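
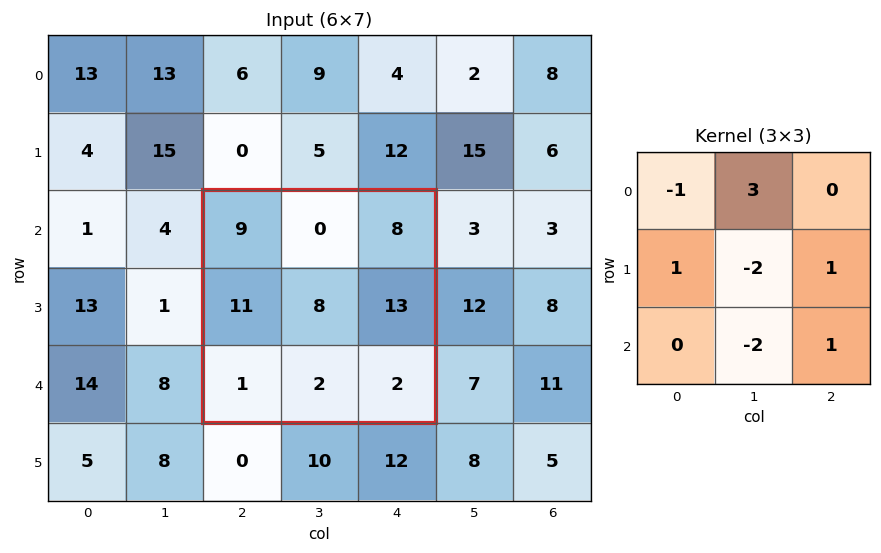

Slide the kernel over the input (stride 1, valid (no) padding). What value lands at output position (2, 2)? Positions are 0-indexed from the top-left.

-3

The receptive field on the input at this output position is [9 0 8 / 11 8 13 / 1 2 2]. Elementwise product with the kernel and sum: 9·-1 + 0·3 + 11·1 + 8·-2 + 13·1 + 2·-2 + 2·1.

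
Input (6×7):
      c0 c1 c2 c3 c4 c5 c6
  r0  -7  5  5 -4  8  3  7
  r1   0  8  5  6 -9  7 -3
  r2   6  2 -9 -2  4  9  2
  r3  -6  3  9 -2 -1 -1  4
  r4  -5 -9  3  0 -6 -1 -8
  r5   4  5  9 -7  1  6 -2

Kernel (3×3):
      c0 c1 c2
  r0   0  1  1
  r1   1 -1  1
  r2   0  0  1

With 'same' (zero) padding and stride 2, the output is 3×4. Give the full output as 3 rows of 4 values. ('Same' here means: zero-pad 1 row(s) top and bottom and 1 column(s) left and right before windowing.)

Output[0,0]: The receptive field on the zero-padded input at this output position is [0 0 0 / 0 -7 5 / 0 0 8]. Elementwise product with the kernel and sum: 0·1 + 0·1 + 0·1 + -7·-1 + 5·1 + 8·1.
Output[0,1]: The receptive field on the zero-padded input at this output position is [0 0 0 / 5 5 -4 / 8 5 6]. Elementwise product with the kernel and sum: 0·1 + 0·1 + 5·1 + 5·-1 + -4·1 + 6·1.

20 2 -2 -4
7 18 0 4
-2 -12 9 11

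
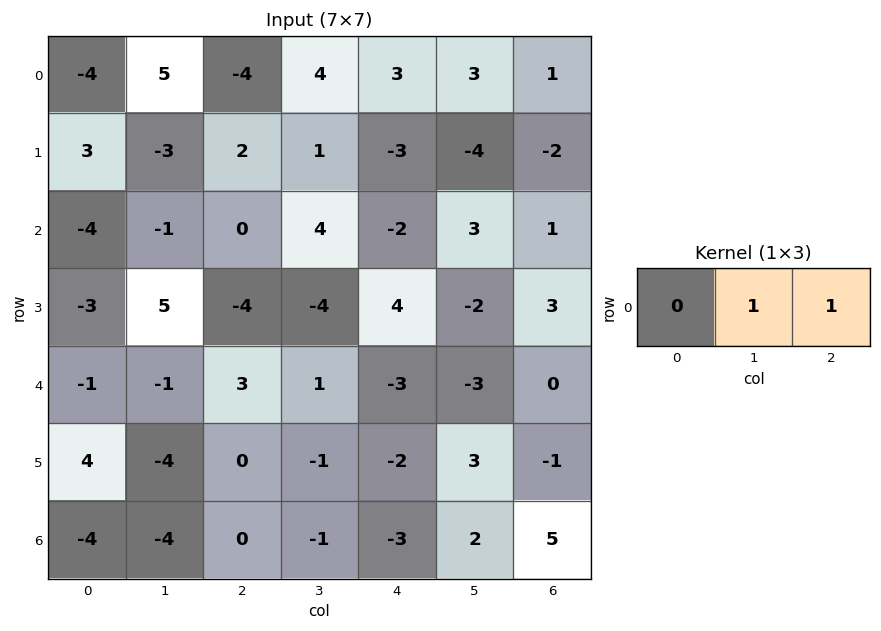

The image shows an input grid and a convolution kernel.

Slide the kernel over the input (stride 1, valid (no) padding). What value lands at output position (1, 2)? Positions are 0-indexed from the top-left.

The receptive field on the input at this output position is [2 1 -3]. Elementwise product with the kernel and sum: 1·1 + -3·1.

-2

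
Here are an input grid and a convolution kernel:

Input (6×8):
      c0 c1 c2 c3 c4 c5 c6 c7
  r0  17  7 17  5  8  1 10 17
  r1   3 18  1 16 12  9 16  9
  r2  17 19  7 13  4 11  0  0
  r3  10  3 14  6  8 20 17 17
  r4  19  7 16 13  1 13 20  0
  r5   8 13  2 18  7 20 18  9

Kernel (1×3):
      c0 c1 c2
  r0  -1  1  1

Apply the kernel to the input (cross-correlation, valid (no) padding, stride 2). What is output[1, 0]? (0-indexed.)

9

The receptive field on the input at this output position is [17 19 7]. Elementwise product with the kernel and sum: 17·-1 + 19·1 + 7·1.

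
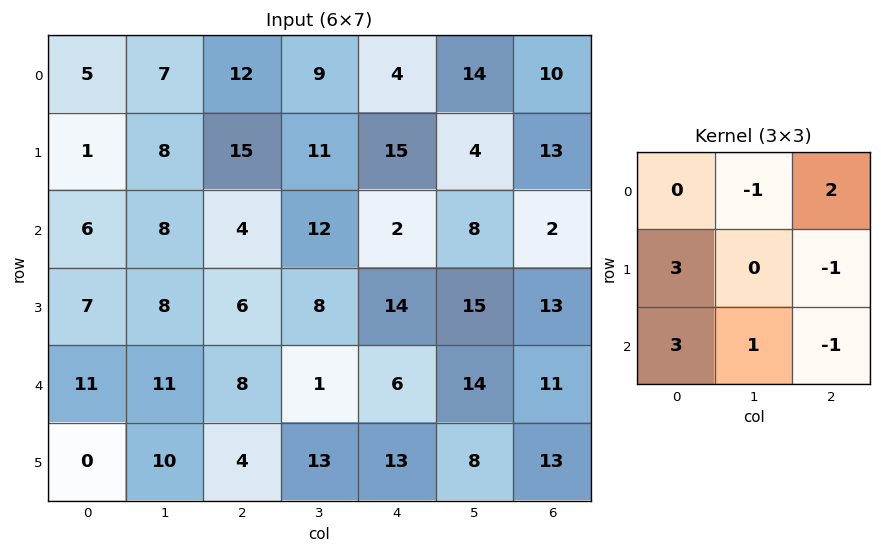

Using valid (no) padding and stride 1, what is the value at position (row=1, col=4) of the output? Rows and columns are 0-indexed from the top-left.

70

The receptive field on the input at this output position is [15 4 13 / 2 8 2 / 14 15 13]. Elementwise product with the kernel and sum: 4·-1 + 13·2 + 2·3 + 2·-1 + 14·3 + 15·1 + 13·-1.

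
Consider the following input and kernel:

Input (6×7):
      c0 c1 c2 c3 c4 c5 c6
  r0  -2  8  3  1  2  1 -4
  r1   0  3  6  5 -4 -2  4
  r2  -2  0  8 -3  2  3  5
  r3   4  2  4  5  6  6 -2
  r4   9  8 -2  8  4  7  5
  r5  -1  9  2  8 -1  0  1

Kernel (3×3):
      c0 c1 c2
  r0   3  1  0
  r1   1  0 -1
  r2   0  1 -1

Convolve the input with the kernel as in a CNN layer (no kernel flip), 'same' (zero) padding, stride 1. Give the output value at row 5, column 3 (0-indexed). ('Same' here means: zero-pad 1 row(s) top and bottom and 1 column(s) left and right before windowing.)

5

The receptive field on the zero-padded input at this output position is [-2 8 4 / 2 8 -1 / 0 0 0]. Elementwise product with the kernel and sum: -2·3 + 8·1 + 2·1 + -1·-1 + 0·1 + 0·-1.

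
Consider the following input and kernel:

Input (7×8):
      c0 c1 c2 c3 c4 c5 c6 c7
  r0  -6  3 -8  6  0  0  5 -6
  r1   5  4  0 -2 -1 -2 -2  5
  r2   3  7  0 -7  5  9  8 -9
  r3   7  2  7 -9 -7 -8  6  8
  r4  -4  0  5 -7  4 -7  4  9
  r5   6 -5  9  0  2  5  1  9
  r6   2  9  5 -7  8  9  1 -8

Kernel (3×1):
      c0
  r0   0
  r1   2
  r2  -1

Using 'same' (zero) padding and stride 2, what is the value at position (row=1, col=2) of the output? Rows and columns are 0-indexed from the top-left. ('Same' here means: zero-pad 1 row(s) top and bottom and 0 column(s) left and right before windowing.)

17

The receptive field on the zero-padded input at this output position is [-1 / 5 / -7]. Elementwise product with the kernel and sum: 5·2 + -7·-1.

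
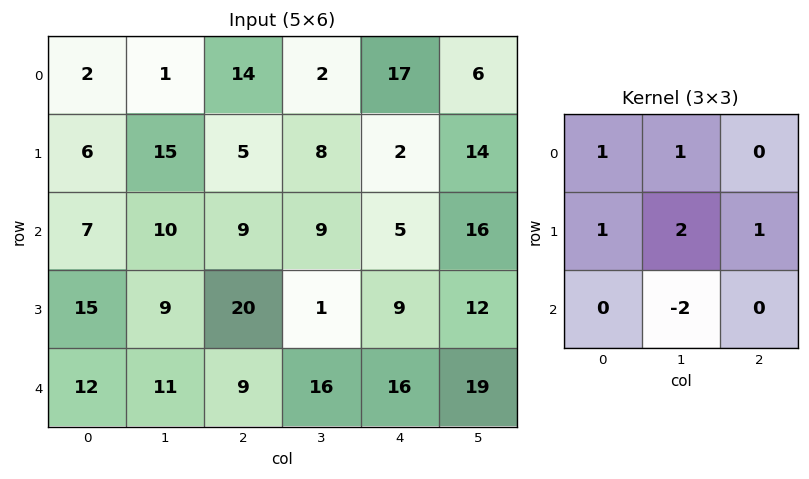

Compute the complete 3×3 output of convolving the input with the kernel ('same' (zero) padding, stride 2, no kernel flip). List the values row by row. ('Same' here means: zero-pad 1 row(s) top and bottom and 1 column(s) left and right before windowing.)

Output[0,0]: The receptive field on the zero-padded input at this output position is [0 0 0 / 0 2 1 / 0 6 15]. Elementwise product with the kernel and sum: 0·1 + 0·1 + 0·1 + 2·2 + 1·1 + 6·-2.

-7 21 38
0 17 27
50 74 77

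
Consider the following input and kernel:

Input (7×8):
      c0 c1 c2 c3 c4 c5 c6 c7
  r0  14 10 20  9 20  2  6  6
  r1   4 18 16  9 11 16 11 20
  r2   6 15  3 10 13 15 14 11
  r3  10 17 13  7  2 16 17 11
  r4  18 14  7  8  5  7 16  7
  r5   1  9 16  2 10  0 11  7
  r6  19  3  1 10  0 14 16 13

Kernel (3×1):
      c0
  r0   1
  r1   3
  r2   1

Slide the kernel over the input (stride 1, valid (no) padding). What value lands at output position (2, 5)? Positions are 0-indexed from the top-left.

70

The receptive field on the input at this output position is [15 / 16 / 7]. Elementwise product with the kernel and sum: 15·1 + 16·3 + 7·1.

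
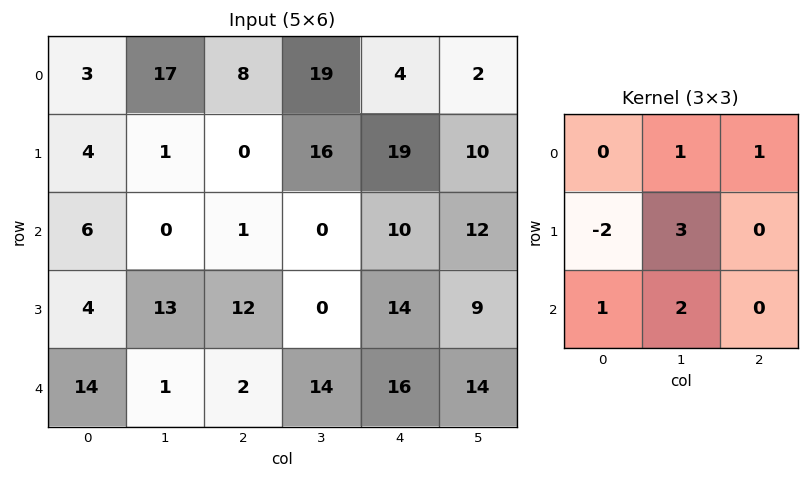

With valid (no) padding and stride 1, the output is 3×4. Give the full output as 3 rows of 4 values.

Output[0,0]: The receptive field on the input at this output position is [3 17 8 / 4 1 0 / 6 0 1]. Elementwise product with the kernel and sum: 17·1 + 8·1 + 4·-2 + 1·3 + 6·1 + 0·2.
Output[0,1]: The receptive field on the input at this output position is [17 8 19 / 1 0 16 / 0 1 0]. Elementwise product with the kernel and sum: 8·1 + 19·1 + 1·-2 + 0·3 + 0·1 + 1·2.

26 27 72 51
19 56 45 87
48 16 16 110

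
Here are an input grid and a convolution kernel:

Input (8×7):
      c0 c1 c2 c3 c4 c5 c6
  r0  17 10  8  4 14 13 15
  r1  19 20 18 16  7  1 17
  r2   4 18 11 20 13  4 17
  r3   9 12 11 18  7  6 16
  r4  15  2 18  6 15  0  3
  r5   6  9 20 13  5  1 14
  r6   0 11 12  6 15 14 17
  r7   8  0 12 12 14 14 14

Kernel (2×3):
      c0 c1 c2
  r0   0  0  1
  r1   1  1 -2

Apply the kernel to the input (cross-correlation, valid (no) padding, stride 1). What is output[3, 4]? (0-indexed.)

The receptive field on the input at this output position is [7 6 16 / 15 0 3]. Elementwise product with the kernel and sum: 16·1 + 15·1 + 0·1 + 3·-2.

25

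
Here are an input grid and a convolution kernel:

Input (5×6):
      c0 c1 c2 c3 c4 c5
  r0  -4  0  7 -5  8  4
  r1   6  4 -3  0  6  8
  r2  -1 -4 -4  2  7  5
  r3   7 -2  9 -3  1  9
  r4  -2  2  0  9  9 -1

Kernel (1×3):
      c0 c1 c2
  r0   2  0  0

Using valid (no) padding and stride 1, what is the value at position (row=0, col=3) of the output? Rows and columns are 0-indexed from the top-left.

The receptive field on the input at this output position is [-5 8 4]. Elementwise product with the kernel and sum: -5·2.

-10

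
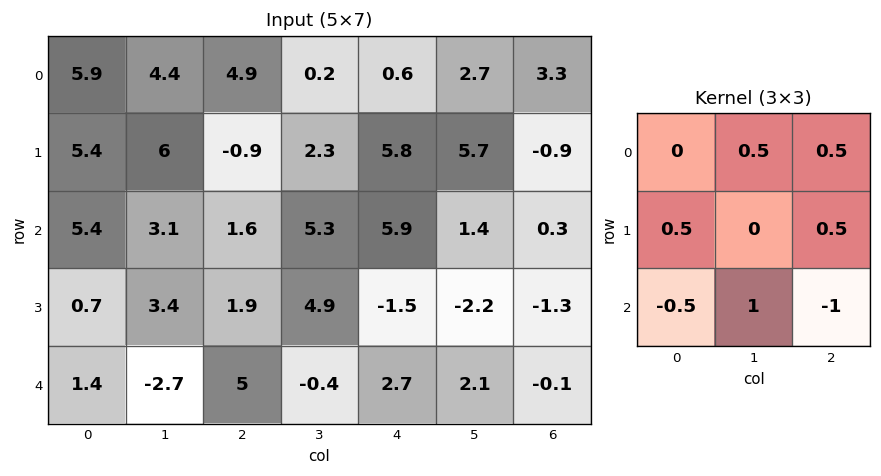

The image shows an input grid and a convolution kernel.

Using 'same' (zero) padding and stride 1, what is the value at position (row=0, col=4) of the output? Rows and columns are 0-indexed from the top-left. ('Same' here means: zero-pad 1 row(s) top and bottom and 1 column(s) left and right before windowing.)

The receptive field on the zero-padded input at this output position is [0 0 0 / 0.2 0.6 2.7 / 2.3 5.8 5.7]. Elementwise product with the kernel and sum: 0·0.5 + 0·0.5 + 0.2·0.5 + 2.7·0.5 + 2.3·-0.5 + 5.8·1 + 5.7·-1.

0.4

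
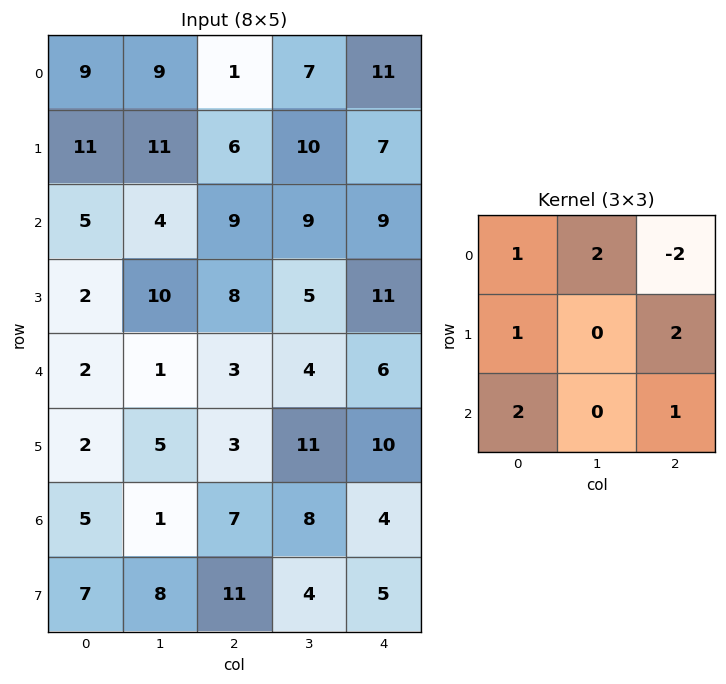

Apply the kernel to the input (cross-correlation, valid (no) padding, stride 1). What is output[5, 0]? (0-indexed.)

50

The receptive field on the input at this output position is [2 5 3 / 5 1 7 / 7 8 11]. Elementwise product with the kernel and sum: 2·1 + 5·2 + 3·-2 + 5·1 + 7·2 + 7·2 + 11·1.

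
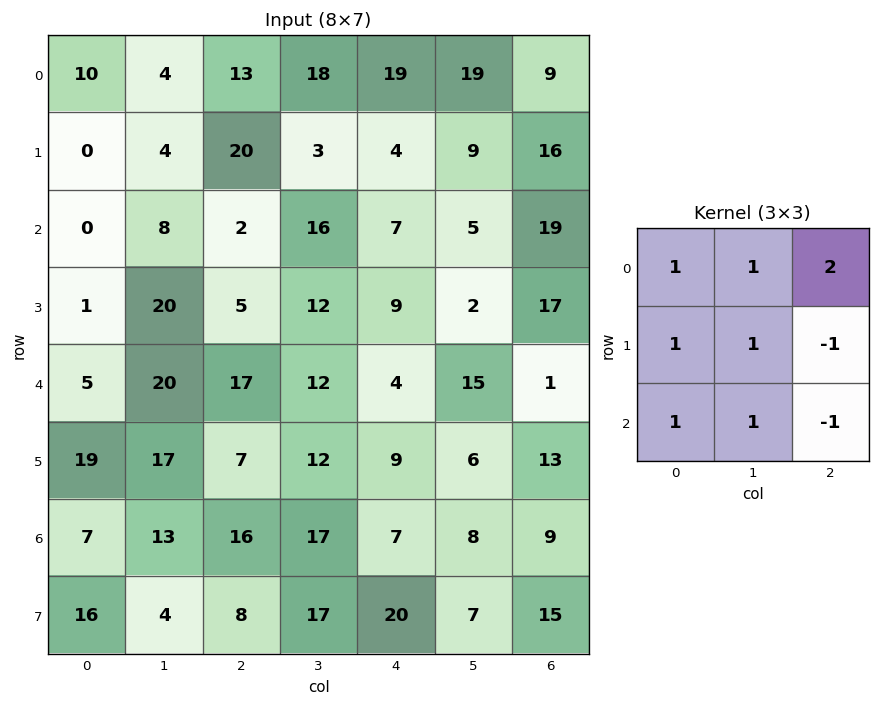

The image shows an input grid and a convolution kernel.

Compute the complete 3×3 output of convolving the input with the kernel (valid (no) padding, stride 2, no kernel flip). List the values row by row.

Output[0,0]: The receptive field on the input at this output position is [10 4 13 / 0 4 20 / 0 8 2]. Elementwise product with the kernel and sum: 10·1 + 4·1 + 13·2 + 0·1 + 4·1 + 20·-1 + 0·1 + 8·1 + 2·-1.

30 99 46
36 65 62
92 73 29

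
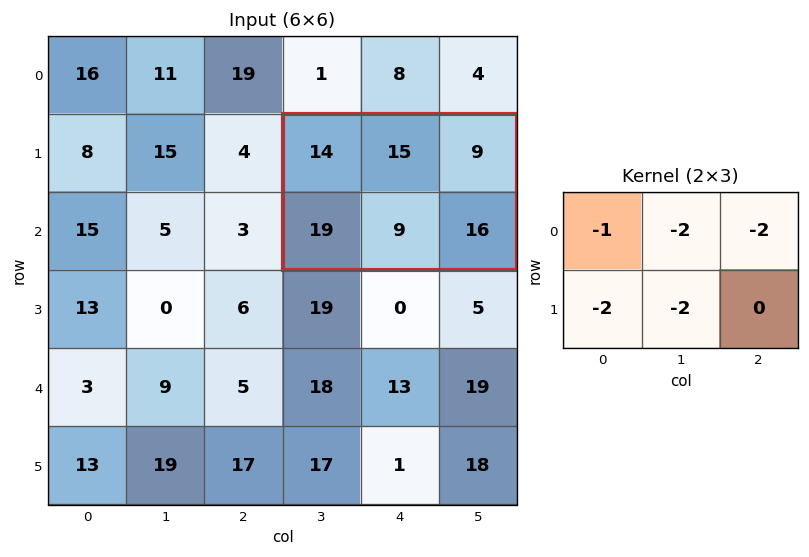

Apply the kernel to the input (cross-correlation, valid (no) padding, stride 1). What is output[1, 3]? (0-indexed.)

-118

The receptive field on the input at this output position is [14 15 9 / 19 9 16]. Elementwise product with the kernel and sum: 14·-1 + 15·-2 + 9·-2 + 19·-2 + 9·-2.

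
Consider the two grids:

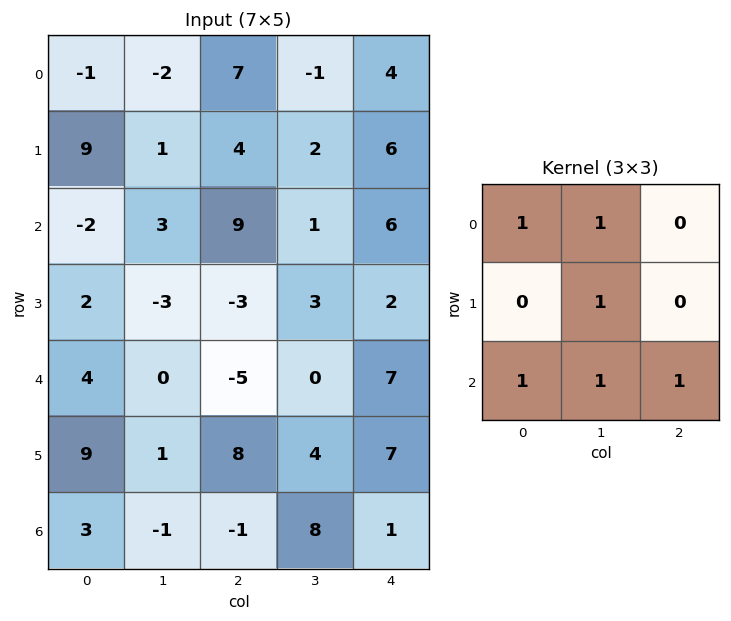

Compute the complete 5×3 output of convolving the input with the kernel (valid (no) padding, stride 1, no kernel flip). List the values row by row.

Output[0,0]: The receptive field on the input at this output position is [-1 -2 7 / 9 1 4 / -2 3 9]. Elementwise product with the kernel and sum: -1·1 + -2·1 + 1·1 + -2·1 + 3·1 + 9·1.

8 22 24
9 11 9
-3 4 15
17 2 19
6 9 7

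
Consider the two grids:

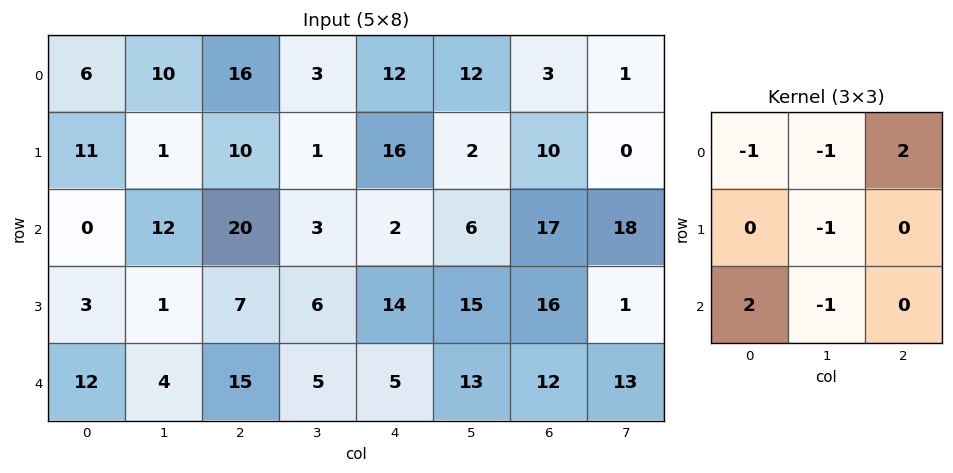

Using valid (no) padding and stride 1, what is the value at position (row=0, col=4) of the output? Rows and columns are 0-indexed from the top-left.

The receptive field on the input at this output position is [12 12 3 / 16 2 10 / 2 6 17]. Elementwise product with the kernel and sum: 12·-1 + 12·-1 + 3·2 + 2·-1 + 2·2 + 6·-1.

-22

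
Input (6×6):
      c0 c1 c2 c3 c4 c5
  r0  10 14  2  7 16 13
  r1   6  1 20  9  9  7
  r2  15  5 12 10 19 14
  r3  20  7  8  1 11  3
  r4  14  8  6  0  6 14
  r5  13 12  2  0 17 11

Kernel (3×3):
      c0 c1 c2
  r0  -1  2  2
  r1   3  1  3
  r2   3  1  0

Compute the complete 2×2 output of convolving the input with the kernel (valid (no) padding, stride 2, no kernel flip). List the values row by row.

151 186
160 122

Output[0,0]: The receptive field on the input at this output position is [10 14 2 / 6 1 20 / 15 5 12]. Elementwise product with the kernel and sum: 10·-1 + 14·2 + 2·2 + 6·3 + 1·1 + 20·3 + 15·3 + 5·1.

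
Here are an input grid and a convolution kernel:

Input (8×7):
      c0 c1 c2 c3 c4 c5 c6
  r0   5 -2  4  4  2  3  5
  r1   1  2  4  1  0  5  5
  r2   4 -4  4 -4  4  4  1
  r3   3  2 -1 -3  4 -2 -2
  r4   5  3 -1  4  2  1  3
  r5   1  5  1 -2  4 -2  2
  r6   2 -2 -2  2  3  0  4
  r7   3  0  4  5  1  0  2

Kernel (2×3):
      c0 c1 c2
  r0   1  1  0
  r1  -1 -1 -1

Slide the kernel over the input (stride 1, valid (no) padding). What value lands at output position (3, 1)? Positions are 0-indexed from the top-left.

-5

The receptive field on the input at this output position is [2 -1 -3 / 3 -1 4]. Elementwise product with the kernel and sum: 2·1 + -1·1 + 3·-1 + -1·-1 + 4·-1.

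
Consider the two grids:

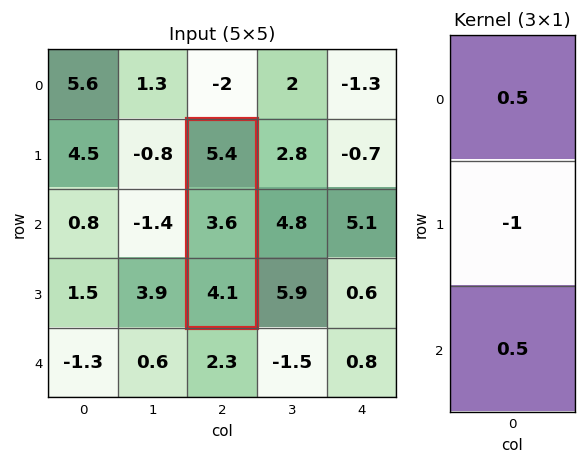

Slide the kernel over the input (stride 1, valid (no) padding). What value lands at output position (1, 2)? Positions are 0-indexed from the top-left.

The receptive field on the input at this output position is [5.4 / 3.6 / 4.1]. Elementwise product with the kernel and sum: 5.4·0.5 + 3.6·-1 + 4.1·0.5.

1.15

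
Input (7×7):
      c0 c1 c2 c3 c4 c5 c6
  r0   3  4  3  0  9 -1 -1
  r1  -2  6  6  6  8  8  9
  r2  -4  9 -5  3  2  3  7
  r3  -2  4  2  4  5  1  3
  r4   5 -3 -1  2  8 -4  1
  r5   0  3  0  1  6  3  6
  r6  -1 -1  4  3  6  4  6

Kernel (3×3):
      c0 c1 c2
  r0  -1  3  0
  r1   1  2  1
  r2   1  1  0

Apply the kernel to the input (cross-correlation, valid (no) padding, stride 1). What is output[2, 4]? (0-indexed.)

The receptive field on the input at this output position is [2 3 7 / 5 1 3 / 8 -4 1]. Elementwise product with the kernel and sum: 2·-1 + 3·3 + 5·1 + 1·2 + 3·1 + 8·1 + -4·1.

21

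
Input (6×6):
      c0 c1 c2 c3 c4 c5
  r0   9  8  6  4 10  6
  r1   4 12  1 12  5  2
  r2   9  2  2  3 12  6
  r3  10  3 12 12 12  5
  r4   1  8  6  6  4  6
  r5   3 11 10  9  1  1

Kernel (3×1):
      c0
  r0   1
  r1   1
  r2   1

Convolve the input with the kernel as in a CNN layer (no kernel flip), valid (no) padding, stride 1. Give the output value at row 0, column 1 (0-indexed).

22

The receptive field on the input at this output position is [8 / 12 / 2]. Elementwise product with the kernel and sum: 8·1 + 12·1 + 2·1.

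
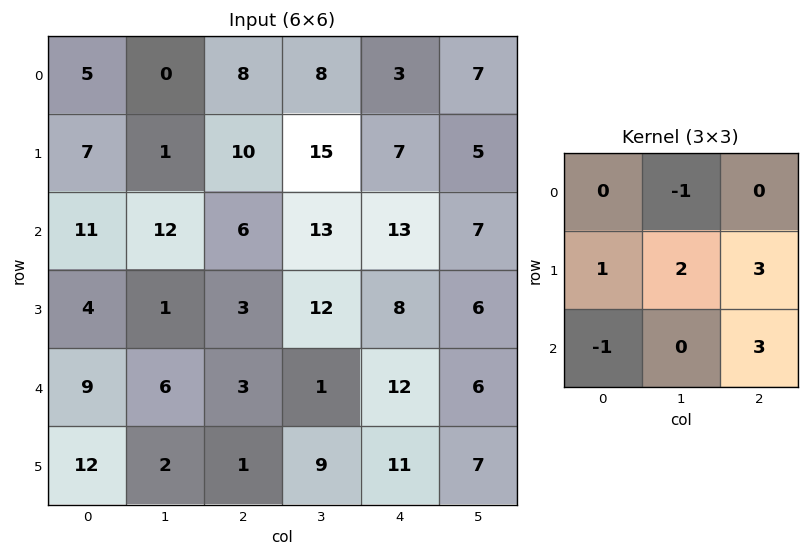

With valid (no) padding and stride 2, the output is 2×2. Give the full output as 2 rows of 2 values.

Output[0,0]: The receptive field on the input at this output position is [5 0 8 / 7 1 10 / 11 12 6]. Elementwise product with the kernel and sum: 0·-1 + 7·1 + 1·2 + 10·3 + 11·-1 + 6·3.
Output[0,1]: The receptive field on the input at this output position is [8 8 3 / 10 15 7 / 6 13 13]. Elementwise product with the kernel and sum: 8·-1 + 10·1 + 15·2 + 7·3 + 6·-1 + 13·3.

46 86
3 71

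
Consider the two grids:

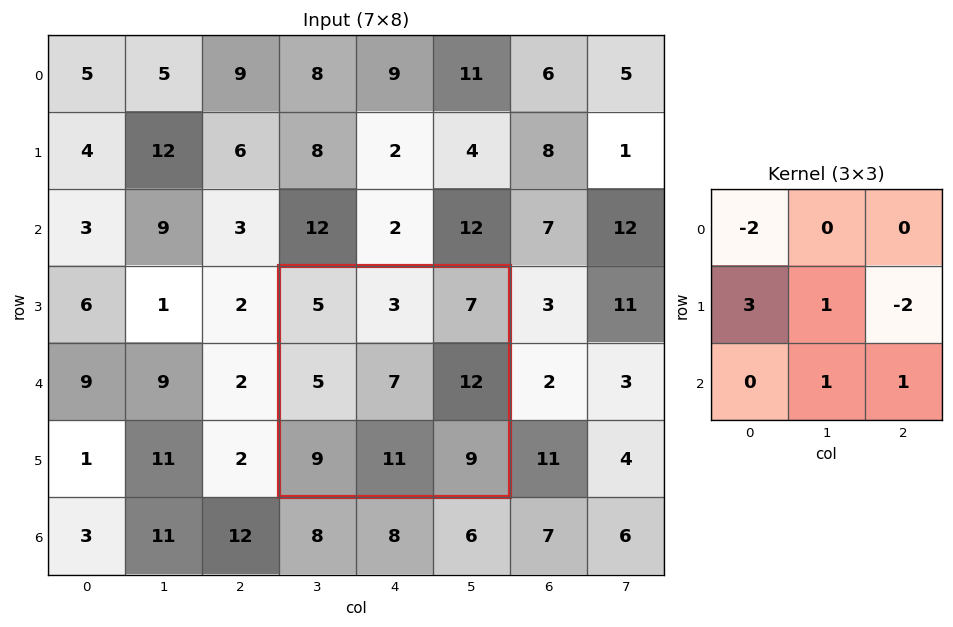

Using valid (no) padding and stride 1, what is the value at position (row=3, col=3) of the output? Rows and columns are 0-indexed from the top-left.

The receptive field on the input at this output position is [5 3 7 / 5 7 12 / 9 11 9]. Elementwise product with the kernel and sum: 5·-2 + 5·3 + 7·1 + 12·-2 + 11·1 + 9·1.

8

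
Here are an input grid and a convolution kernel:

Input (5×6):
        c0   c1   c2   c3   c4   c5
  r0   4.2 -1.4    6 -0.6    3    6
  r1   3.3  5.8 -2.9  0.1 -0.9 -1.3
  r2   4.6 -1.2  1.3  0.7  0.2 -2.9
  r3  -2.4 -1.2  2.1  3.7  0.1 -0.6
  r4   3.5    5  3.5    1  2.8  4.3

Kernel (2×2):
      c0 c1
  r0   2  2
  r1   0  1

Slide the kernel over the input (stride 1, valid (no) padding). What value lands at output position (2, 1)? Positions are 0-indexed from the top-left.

The receptive field on the input at this output position is [-1.2 1.3 / -1.2 2.1]. Elementwise product with the kernel and sum: -1.2·2 + 1.3·2 + 2.1·1.

2.3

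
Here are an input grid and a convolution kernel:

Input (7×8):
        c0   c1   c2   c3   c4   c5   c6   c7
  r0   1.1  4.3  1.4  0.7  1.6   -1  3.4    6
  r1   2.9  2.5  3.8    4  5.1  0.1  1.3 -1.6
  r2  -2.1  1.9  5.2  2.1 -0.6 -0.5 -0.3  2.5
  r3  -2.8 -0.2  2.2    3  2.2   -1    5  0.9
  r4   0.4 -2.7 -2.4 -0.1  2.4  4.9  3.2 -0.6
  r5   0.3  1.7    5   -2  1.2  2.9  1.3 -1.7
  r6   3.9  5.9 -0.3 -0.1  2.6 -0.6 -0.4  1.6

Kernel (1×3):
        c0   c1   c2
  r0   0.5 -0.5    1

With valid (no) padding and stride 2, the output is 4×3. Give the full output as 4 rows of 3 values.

Output[0,0]: The receptive field on the input at this output position is [1.1 4.3 1.4]. Elementwise product with the kernel and sum: 1.1·0.5 + 4.3·-0.5 + 1.4·1.
Output[0,1]: The receptive field on the input at this output position is [1.4 0.7 1.6]. Elementwise product with the kernel and sum: 1.4·0.5 + 0.7·-0.5 + 1.6·1.

-0.2 1.95 4.7
3.2 0.95 -0.35
-0.85 1.25 1.95
-1.3 2.5 1.2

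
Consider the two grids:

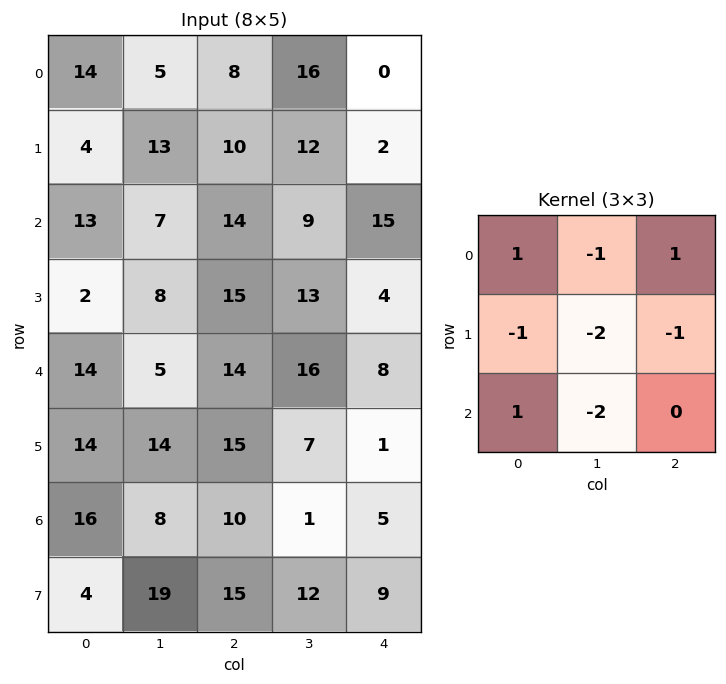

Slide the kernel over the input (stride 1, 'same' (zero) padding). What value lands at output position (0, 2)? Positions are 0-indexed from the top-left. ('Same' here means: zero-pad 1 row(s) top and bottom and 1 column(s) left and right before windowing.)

-44

The receptive field on the zero-padded input at this output position is [0 0 0 / 5 8 16 / 13 10 12]. Elementwise product with the kernel and sum: 0·1 + 0·-1 + 0·1 + 5·-1 + 8·-2 + 16·-1 + 13·1 + 10·-2.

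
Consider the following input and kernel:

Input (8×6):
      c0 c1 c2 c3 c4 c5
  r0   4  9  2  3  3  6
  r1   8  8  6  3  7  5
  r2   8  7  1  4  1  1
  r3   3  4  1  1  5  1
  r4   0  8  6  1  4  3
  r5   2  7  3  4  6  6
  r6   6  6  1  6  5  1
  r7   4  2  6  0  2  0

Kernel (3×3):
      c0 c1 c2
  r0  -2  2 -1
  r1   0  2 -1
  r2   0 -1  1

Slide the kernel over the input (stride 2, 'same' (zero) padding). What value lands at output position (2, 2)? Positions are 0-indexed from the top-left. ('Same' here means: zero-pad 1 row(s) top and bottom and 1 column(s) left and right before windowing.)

The receptive field on the zero-padded input at this output position is [1 5 1 / 1 4 3 / 4 6 6]. Elementwise product with the kernel and sum: 1·-2 + 5·2 + 1·-1 + 4·2 + 3·-1 + 6·-1 + 6·1.

12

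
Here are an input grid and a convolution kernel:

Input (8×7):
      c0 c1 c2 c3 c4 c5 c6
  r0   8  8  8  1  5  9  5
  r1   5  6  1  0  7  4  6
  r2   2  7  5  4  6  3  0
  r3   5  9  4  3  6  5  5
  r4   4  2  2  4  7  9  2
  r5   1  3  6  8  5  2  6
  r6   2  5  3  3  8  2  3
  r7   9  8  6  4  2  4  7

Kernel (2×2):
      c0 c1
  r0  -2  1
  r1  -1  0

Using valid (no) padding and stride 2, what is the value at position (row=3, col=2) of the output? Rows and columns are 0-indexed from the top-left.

The receptive field on the input at this output position is [8 2 / 2 4]. Elementwise product with the kernel and sum: 8·-2 + 2·1 + 2·-1.

-16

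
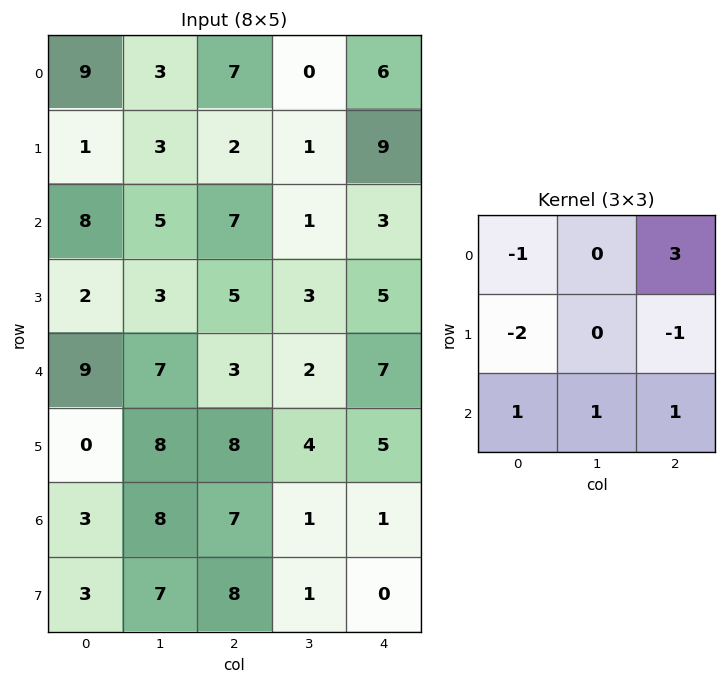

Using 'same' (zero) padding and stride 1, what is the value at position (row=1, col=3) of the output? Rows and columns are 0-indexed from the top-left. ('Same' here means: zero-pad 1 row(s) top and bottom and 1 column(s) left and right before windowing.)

9

The receptive field on the zero-padded input at this output position is [7 0 6 / 2 1 9 / 7 1 3]. Elementwise product with the kernel and sum: 7·-1 + 6·3 + 2·-2 + 9·-1 + 7·1 + 1·1 + 3·1.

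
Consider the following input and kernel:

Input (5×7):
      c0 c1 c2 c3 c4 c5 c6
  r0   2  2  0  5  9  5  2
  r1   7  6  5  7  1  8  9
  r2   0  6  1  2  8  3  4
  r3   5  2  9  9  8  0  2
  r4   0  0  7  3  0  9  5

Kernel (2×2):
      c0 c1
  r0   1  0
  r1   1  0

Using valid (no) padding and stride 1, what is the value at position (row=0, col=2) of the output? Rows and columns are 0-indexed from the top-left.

5

The receptive field on the input at this output position is [0 5 / 5 7]. Elementwise product with the kernel and sum: 0·1 + 5·1.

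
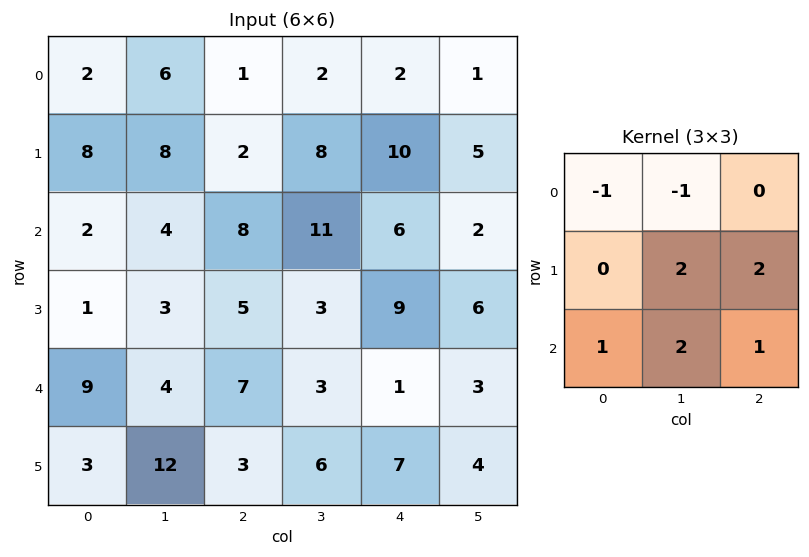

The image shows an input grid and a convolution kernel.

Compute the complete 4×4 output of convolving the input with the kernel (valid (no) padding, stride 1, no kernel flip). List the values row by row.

Output[0,0]: The receptive field on the input at this output position is [2 6 1 / 8 8 2 / 2 4 8]. Elementwise product with the kernel and sum: 2·-1 + 6·-1 + 8·2 + 2·2 + 2·1 + 4·2 + 8·1.
Output[0,1]: The receptive field on the input at this output position is [6 1 2 / 8 2 8 / 4 8 11]. Elementwise product with the kernel and sum: 6·-1 + 1·-1 + 2·2 + 8·2 + 4·1 + 8·2 + 11·1.

30 44 69 51
20 44 44 25
34 25 19 21
48 36 22 20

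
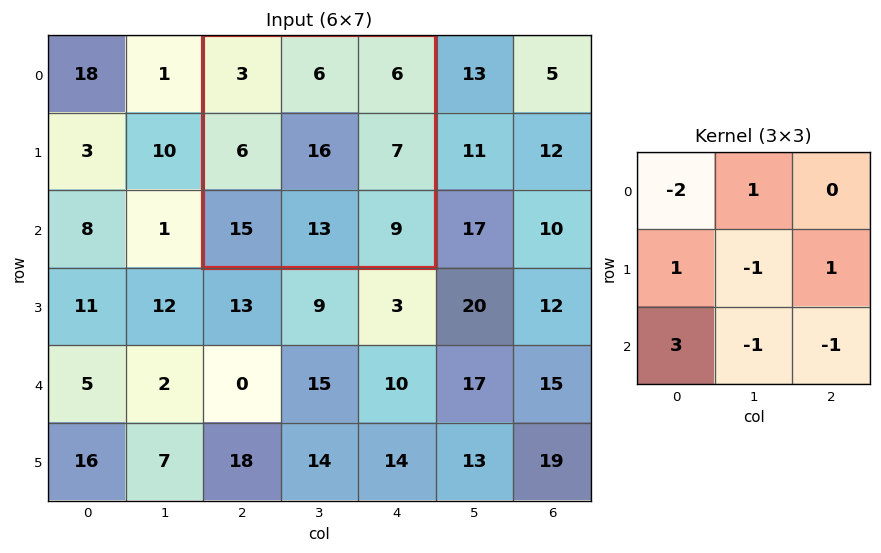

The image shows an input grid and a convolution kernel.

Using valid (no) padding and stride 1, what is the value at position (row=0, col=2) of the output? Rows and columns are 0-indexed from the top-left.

20

The receptive field on the input at this output position is [3 6 6 / 6 16 7 / 15 13 9]. Elementwise product with the kernel and sum: 3·-2 + 6·1 + 6·1 + 16·-1 + 7·1 + 15·3 + 13·-1 + 9·-1.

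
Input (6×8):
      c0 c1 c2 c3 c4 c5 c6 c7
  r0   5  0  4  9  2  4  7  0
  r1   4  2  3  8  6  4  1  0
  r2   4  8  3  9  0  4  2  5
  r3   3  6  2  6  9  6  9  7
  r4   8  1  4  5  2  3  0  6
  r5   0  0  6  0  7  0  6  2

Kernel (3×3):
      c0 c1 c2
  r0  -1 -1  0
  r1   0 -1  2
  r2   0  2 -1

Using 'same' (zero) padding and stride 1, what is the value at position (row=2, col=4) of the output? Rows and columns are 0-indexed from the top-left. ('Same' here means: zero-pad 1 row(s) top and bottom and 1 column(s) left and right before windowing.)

The receptive field on the zero-padded input at this output position is [8 6 4 / 9 0 4 / 6 9 6]. Elementwise product with the kernel and sum: 8·-1 + 6·-1 + 0·-1 + 4·2 + 9·2 + 6·-1.

6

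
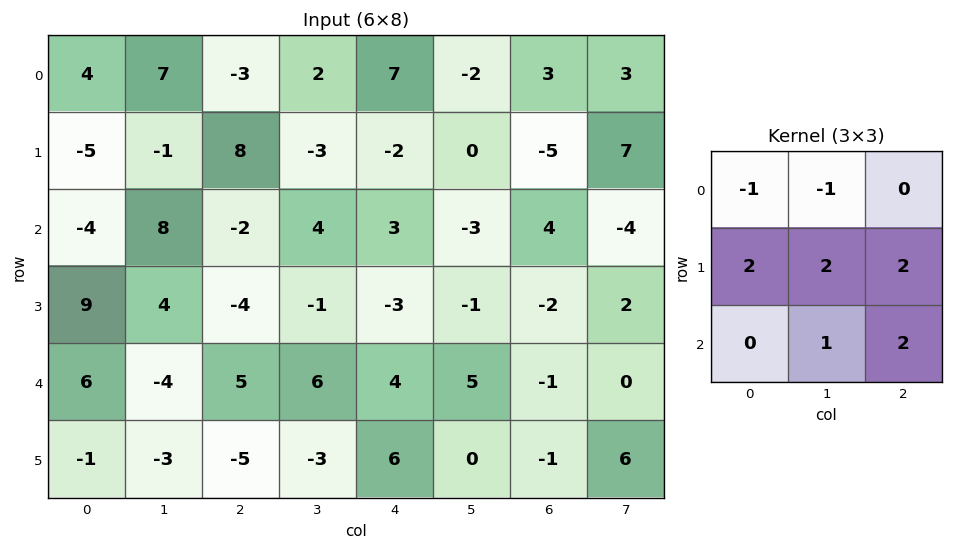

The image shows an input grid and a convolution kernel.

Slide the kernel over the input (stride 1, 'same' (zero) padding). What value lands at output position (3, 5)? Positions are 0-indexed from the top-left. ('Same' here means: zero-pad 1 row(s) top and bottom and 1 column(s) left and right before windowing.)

The receptive field on the zero-padded input at this output position is [3 -3 4 / -3 -1 -2 / 4 5 -1]. Elementwise product with the kernel and sum: 3·-1 + -3·-1 + -3·2 + -1·2 + -2·2 + 5·1 + -1·2.

-9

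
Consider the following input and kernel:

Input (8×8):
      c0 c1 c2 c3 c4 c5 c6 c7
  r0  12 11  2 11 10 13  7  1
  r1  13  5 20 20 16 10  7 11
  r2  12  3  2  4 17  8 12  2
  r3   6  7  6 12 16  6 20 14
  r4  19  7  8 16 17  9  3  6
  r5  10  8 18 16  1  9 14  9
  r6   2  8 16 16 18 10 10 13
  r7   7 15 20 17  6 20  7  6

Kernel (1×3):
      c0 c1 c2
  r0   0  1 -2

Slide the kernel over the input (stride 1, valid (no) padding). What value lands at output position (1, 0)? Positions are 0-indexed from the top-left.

The receptive field on the input at this output position is [13 5 20]. Elementwise product with the kernel and sum: 5·1 + 20·-2.

-35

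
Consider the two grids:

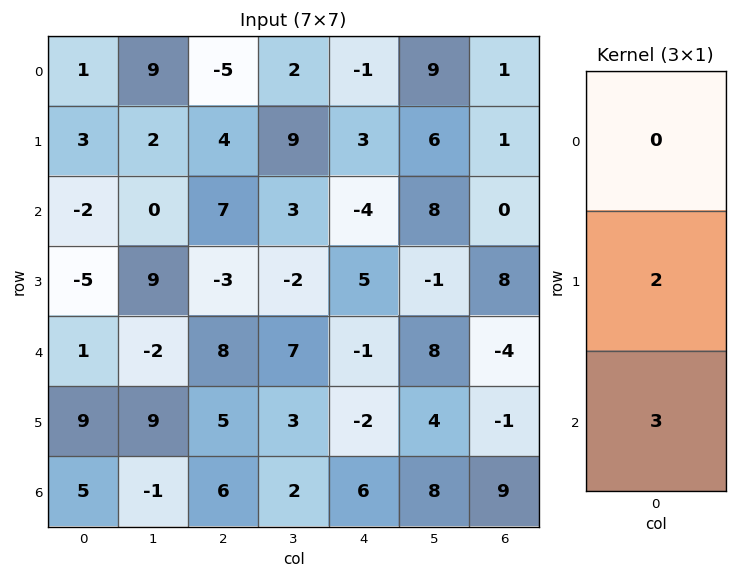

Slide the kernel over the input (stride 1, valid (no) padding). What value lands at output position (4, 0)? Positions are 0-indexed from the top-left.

The receptive field on the input at this output position is [1 / 9 / 5]. Elementwise product with the kernel and sum: 9·2 + 5·3.

33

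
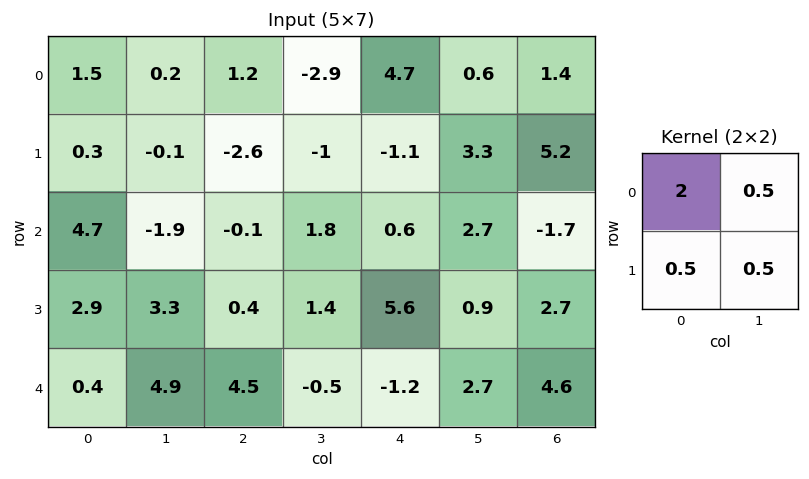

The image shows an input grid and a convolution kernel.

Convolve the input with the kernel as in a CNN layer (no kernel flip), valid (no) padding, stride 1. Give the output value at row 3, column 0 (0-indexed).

The receptive field on the input at this output position is [2.9 3.3 / 0.4 4.9]. Elementwise product with the kernel and sum: 2.9·2 + 3.3·0.5 + 0.4·0.5 + 4.9·0.5.

10.1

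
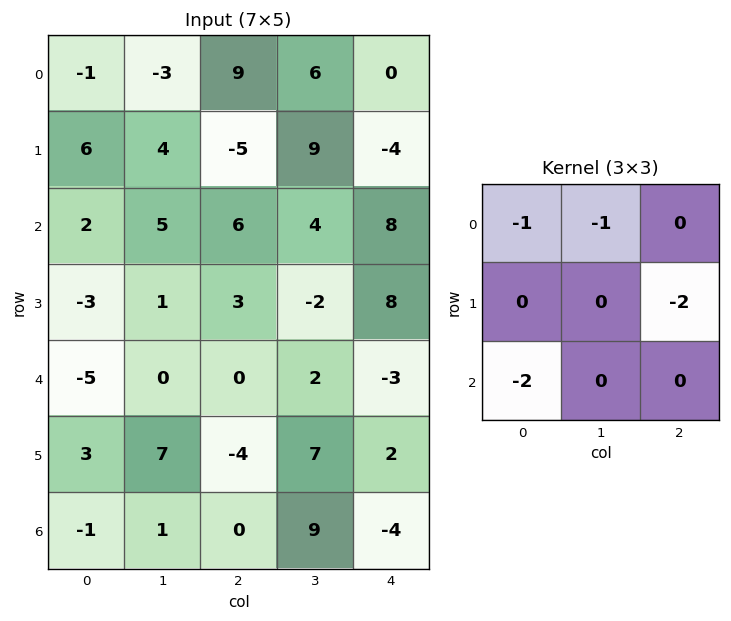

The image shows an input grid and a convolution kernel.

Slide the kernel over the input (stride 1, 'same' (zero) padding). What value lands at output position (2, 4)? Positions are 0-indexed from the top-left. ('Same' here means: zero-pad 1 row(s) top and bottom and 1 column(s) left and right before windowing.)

The receptive field on the zero-padded input at this output position is [9 -4 0 / 4 8 0 / -2 8 0]. Elementwise product with the kernel and sum: 9·-1 + -4·-1 + 0·-2 + -2·-2.

-1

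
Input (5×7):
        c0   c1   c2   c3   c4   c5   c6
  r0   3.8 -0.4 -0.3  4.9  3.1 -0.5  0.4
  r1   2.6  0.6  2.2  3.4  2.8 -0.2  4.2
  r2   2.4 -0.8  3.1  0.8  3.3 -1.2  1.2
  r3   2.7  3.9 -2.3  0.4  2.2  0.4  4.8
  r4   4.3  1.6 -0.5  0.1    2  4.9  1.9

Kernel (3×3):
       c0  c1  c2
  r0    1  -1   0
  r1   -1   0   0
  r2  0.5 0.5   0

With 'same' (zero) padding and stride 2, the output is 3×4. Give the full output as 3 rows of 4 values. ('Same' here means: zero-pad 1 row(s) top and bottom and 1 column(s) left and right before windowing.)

Output[0,0]: The receptive field on the zero-padded input at this output position is [0 0 0 / 0 3.8 -0.4 / 0 2.6 0.6]. Elementwise product with the kernel and sum: 0·1 + 0·-1 + 0·-1 + 0·0.5 + 2.6·0.5.

1.3 1.8 -1.8 2.5
-1.25 0 1.1 -0.6
-2.7 4.6 -1.9 -9.3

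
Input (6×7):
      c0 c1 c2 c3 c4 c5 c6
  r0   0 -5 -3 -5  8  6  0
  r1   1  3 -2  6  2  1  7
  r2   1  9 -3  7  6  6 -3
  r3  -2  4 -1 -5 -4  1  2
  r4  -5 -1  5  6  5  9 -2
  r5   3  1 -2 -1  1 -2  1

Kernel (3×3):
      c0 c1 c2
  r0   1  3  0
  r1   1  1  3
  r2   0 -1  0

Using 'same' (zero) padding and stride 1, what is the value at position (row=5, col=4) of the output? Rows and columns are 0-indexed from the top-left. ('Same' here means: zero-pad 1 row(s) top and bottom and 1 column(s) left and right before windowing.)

15

The receptive field on the zero-padded input at this output position is [6 5 9 / -1 1 -2 / 0 0 0]. Elementwise product with the kernel and sum: 6·1 + 5·3 + -1·1 + 1·1 + -2·3 + 0·-1.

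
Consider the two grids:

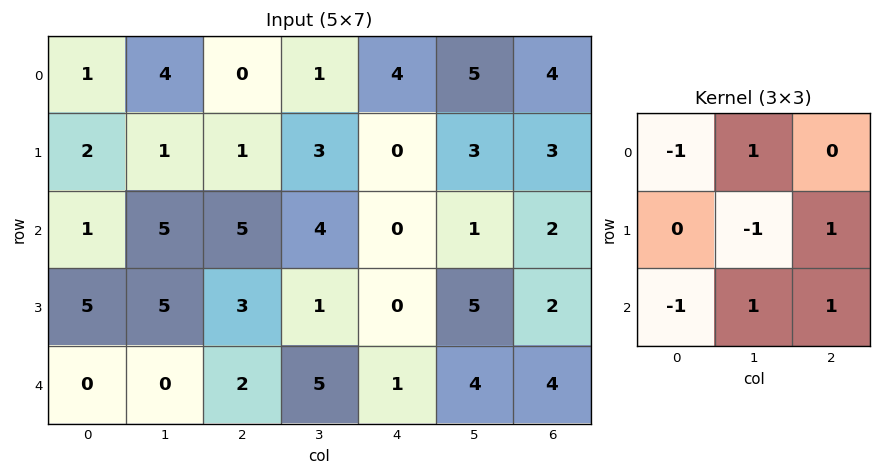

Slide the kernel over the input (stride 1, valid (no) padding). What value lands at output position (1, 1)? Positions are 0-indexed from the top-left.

The receptive field on the input at this output position is [1 1 3 / 5 5 4 / 5 3 1]. Elementwise product with the kernel and sum: 1·-1 + 1·1 + 5·-1 + 4·1 + 5·-1 + 3·1 + 1·1.

-2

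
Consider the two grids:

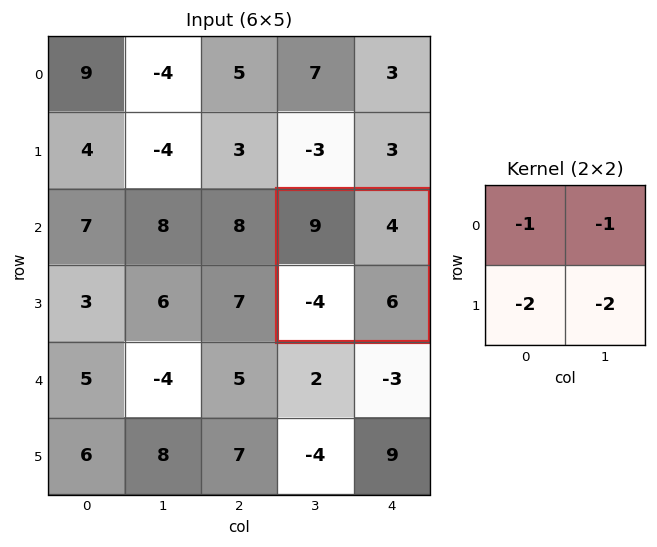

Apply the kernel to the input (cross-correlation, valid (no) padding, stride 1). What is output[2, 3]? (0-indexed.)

-17

The receptive field on the input at this output position is [9 4 / -4 6]. Elementwise product with the kernel and sum: 9·-1 + 4·-1 + -4·-2 + 6·-2.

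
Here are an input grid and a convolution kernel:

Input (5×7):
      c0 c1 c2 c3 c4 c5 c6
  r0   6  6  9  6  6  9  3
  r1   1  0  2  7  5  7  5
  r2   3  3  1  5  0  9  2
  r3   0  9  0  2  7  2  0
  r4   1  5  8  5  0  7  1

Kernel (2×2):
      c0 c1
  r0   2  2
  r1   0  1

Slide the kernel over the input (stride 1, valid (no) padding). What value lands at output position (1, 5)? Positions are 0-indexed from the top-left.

The receptive field on the input at this output position is [7 5 / 9 2]. Elementwise product with the kernel and sum: 7·2 + 5·2 + 2·1.

26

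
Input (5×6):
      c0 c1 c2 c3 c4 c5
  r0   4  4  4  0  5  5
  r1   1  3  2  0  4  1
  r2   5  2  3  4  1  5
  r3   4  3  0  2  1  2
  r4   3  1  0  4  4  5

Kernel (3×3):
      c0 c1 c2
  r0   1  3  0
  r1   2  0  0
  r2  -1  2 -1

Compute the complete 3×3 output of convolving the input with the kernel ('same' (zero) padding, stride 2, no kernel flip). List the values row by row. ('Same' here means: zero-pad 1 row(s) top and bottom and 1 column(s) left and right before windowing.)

Output[0,0]: The receptive field on the zero-padded input at this output position is [0 0 0 / 0 4 4 / 0 1 3]. Elementwise product with the kernel and sum: 0·1 + 0·3 + 0·2 + 0·-1 + 1·2 + 3·-1.
Output[0,1]: The receptive field on the zero-padded input at this output position is [0 0 0 / 4 4 0 / 3 2 0]. Elementwise product with the kernel and sum: 0·1 + 0·3 + 4·2 + 3·-1 + 2·2 + 0·-1.

-1 9 7
8 8 18
12 5 13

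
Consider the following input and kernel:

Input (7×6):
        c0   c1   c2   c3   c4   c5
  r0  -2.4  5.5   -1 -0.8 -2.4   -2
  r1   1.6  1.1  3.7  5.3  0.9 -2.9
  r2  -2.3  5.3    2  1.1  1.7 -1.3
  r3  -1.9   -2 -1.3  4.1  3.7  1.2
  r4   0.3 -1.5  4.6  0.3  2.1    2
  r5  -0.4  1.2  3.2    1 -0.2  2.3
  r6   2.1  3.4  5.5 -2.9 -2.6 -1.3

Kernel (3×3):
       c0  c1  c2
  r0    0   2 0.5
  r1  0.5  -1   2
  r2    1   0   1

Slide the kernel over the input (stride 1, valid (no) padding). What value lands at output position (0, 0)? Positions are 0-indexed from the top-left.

17.3

The receptive field on the input at this output position is [-2.4 5.5 -1 / 1.6 1.1 3.7 / -2.3 5.3 2]. Elementwise product with the kernel and sum: 5.5·2 + -1·0.5 + 1.6·0.5 + 1.1·-1 + 3.7·2 + -2.3·1 + 2·1.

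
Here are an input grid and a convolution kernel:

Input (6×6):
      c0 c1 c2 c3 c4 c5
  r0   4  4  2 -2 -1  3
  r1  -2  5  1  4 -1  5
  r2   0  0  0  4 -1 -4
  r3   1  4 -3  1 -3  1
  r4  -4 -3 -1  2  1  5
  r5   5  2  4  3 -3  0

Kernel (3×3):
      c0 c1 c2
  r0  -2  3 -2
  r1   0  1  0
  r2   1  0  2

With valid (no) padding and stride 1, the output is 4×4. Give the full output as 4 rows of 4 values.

5 11 -6 -10
12 -9 7 -19
-2 -10 16 6
26 -12 15 -9

Output[0,0]: The receptive field on the input at this output position is [4 4 2 / -2 5 1 / 0 0 0]. Elementwise product with the kernel and sum: 4·-2 + 4·3 + 2·-2 + 5·1 + 0·1 + 0·2.
Output[0,1]: The receptive field on the input at this output position is [4 2 -2 / 5 1 4 / 0 0 4]. Elementwise product with the kernel and sum: 4·-2 + 2·3 + -2·-2 + 1·1 + 0·1 + 4·2.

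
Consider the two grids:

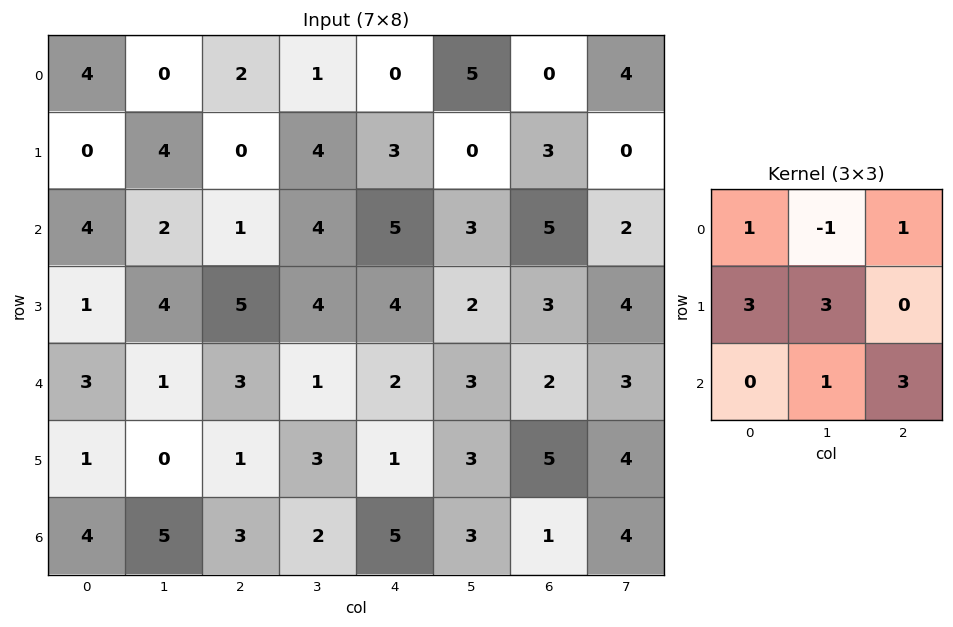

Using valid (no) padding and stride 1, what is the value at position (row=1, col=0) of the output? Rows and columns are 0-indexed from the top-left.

The receptive field on the input at this output position is [0 4 0 / 4 2 1 / 1 4 5]. Elementwise product with the kernel and sum: 0·1 + 4·-1 + 0·1 + 4·3 + 2·3 + 4·1 + 5·3.

33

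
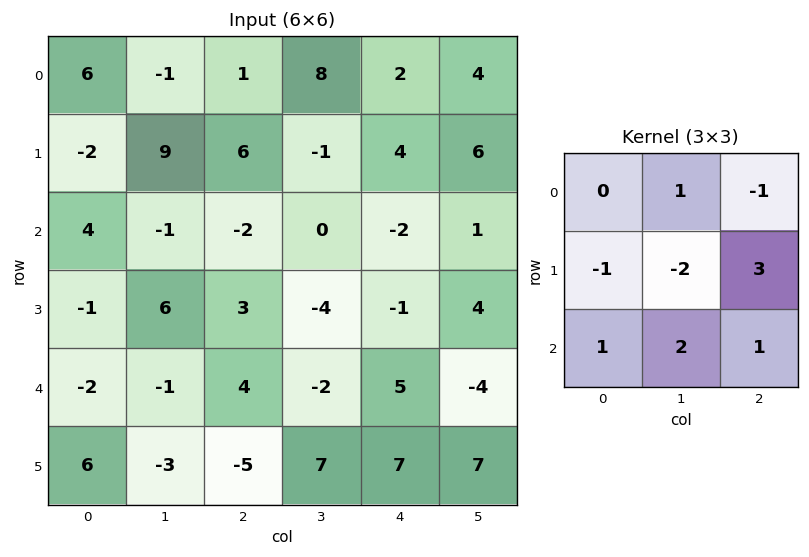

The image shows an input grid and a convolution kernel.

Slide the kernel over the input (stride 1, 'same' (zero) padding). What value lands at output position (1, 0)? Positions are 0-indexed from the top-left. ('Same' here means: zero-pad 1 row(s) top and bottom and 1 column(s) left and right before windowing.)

45

The receptive field on the zero-padded input at this output position is [0 6 -1 / 0 -2 9 / 0 4 -1]. Elementwise product with the kernel and sum: 6·1 + -1·-1 + 0·-1 + -2·-2 + 9·3 + 0·1 + 4·2 + -1·1.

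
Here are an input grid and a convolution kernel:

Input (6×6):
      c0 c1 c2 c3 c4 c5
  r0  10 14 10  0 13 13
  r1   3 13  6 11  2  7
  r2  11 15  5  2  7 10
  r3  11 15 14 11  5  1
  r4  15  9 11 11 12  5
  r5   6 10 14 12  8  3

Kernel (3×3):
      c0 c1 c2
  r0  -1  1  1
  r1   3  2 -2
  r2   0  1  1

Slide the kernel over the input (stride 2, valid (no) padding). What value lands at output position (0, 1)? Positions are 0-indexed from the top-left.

48

The receptive field on the input at this output position is [10 0 13 / 6 11 2 / 5 2 7]. Elementwise product with the kernel and sum: 10·-1 + 0·1 + 13·1 + 6·3 + 11·2 + 2·-2 + 2·1 + 7·1.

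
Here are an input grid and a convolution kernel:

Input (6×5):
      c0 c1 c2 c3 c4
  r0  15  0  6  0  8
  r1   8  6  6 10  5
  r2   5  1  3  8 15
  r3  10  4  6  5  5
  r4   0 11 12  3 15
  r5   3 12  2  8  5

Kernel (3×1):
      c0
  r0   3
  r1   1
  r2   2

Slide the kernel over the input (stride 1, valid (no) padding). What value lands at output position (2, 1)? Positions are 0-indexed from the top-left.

The receptive field on the input at this output position is [1 / 4 / 11]. Elementwise product with the kernel and sum: 1·3 + 4·1 + 11·2.

29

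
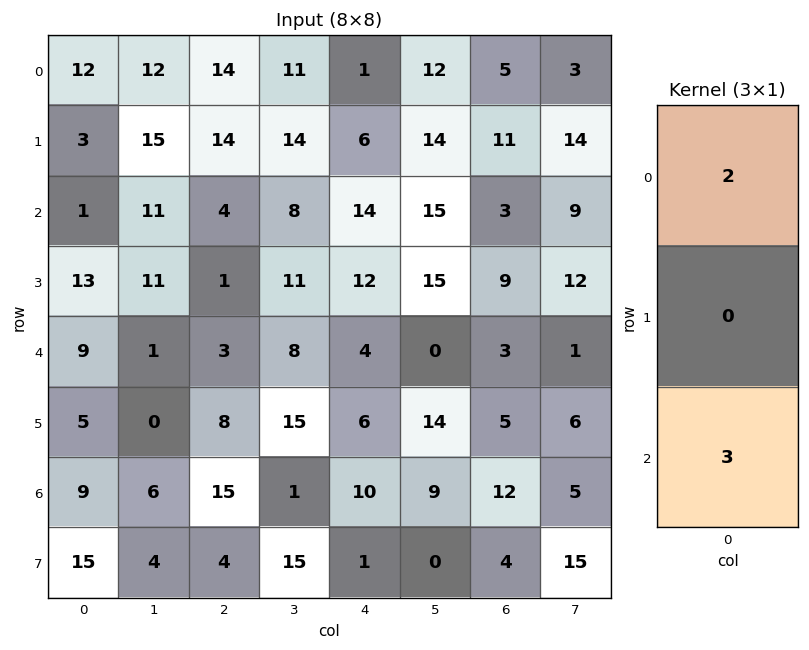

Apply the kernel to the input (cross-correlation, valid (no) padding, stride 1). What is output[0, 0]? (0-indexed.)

27

The receptive field on the input at this output position is [12 / 3 / 1]. Elementwise product with the kernel and sum: 12·2 + 1·3.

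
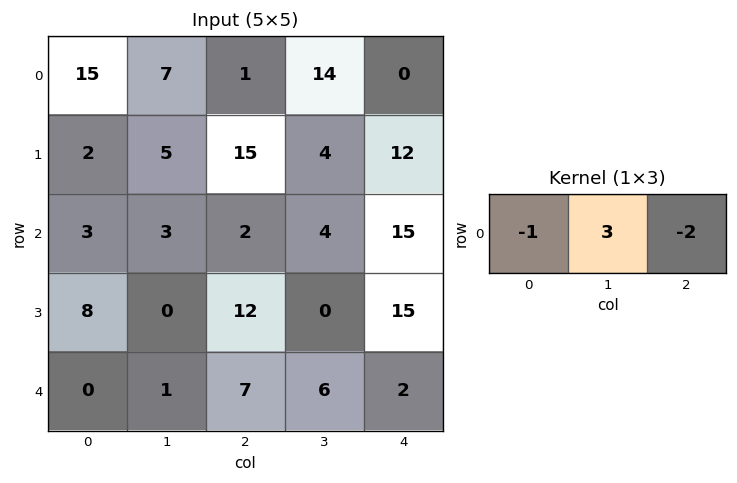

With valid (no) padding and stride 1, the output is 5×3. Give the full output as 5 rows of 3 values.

4 -32 41
-17 32 -27
2 -5 -20
-32 36 -42
-11 8 7

Output[0,0]: The receptive field on the input at this output position is [15 7 1]. Elementwise product with the kernel and sum: 15·-1 + 7·3 + 1·-2.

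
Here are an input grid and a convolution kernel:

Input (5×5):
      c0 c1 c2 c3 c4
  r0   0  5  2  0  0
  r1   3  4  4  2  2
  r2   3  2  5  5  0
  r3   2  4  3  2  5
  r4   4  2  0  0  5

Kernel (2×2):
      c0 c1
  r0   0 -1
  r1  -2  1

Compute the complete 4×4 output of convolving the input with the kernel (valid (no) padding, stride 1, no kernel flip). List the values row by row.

Output[0,0]: The receptive field on the input at this output position is [0 5 / 3 4]. Elementwise product with the kernel and sum: 5·-1 + 3·-2 + 4·1.

-7 -6 -6 -2
-8 -3 -7 -12
-2 -10 -9 1
-10 -7 -2 0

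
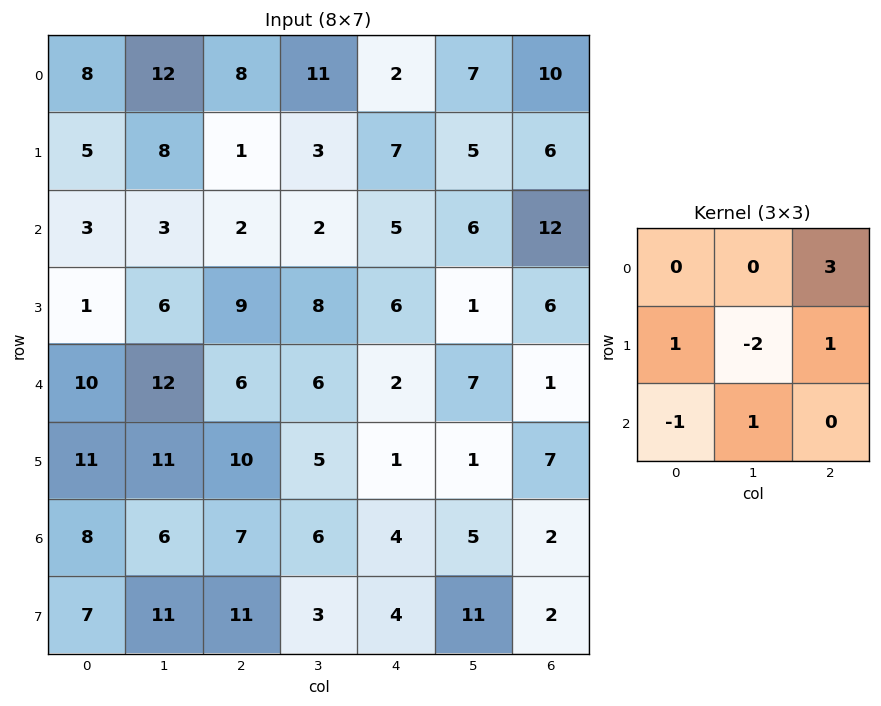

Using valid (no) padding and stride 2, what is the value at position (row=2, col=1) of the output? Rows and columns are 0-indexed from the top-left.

The receptive field on the input at this output position is [6 6 2 / 10 5 1 / 7 6 4]. Elementwise product with the kernel and sum: 2·3 + 10·1 + 5·-2 + 1·1 + 7·-1 + 6·1.

6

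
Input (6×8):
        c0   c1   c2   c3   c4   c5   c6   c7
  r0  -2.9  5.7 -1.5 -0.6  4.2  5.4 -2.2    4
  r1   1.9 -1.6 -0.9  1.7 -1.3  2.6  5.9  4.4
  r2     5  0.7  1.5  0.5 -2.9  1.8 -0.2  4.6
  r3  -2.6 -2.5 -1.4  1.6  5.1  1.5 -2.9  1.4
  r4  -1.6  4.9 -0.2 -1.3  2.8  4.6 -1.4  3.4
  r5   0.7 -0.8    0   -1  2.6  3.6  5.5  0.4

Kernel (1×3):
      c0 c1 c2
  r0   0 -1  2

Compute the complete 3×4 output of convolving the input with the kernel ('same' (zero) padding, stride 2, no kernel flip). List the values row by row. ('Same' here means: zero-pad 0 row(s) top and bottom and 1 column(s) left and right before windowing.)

14.3 0.3 6.6 10.2
-3.6 -0.5 6.5 9.4
11.4 -2.4 6.4 8.2

Output[0,0]: The receptive field on the zero-padded input at this output position is [0 -2.9 5.7]. Elementwise product with the kernel and sum: -2.9·-1 + 5.7·2.
Output[0,1]: The receptive field on the zero-padded input at this output position is [5.7 -1.5 -0.6]. Elementwise product with the kernel and sum: -1.5·-1 + -0.6·2.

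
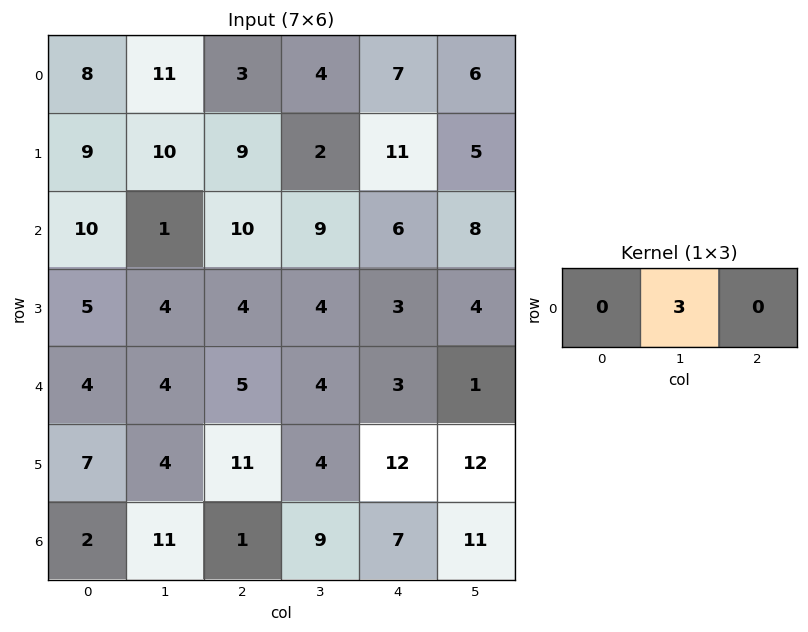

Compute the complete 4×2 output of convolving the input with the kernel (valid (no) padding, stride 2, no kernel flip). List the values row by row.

Output[0,0]: The receptive field on the input at this output position is [8 11 3]. Elementwise product with the kernel and sum: 11·3.

33 12
3 27
12 12
33 27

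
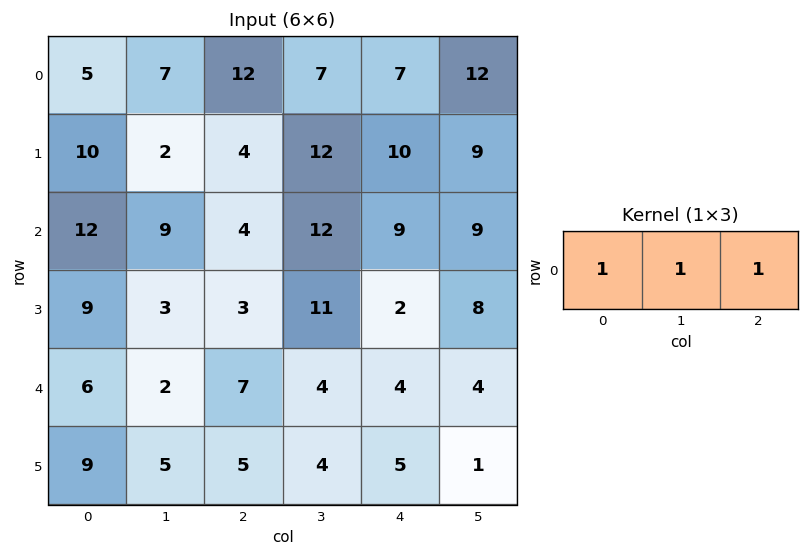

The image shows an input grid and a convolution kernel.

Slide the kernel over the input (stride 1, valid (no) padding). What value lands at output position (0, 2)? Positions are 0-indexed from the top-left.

The receptive field on the input at this output position is [12 7 7]. Elementwise product with the kernel and sum: 12·1 + 7·1 + 7·1.

26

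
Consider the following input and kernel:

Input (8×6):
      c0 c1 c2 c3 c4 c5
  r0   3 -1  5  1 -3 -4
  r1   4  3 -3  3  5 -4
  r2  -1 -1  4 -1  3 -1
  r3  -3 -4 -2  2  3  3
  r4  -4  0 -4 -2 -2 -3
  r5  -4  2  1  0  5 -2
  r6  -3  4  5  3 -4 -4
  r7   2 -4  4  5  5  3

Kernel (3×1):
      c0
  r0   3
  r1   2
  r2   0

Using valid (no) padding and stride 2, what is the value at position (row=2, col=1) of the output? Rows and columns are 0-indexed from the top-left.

The receptive field on the input at this output position is [-4 / 1 / 5]. Elementwise product with the kernel and sum: -4·3 + 1·2.

-10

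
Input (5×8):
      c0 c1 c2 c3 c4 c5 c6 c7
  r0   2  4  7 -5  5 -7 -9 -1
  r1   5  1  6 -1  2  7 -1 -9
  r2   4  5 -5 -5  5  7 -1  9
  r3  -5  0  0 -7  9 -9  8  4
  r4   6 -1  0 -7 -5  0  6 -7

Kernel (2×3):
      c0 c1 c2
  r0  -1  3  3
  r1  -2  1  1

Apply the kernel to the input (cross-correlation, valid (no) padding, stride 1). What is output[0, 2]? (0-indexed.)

The receptive field on the input at this output position is [7 -5 5 / 6 -1 2]. Elementwise product with the kernel and sum: 7·-1 + -5·3 + 5·3 + 6·-2 + -1·1 + 2·1.

-18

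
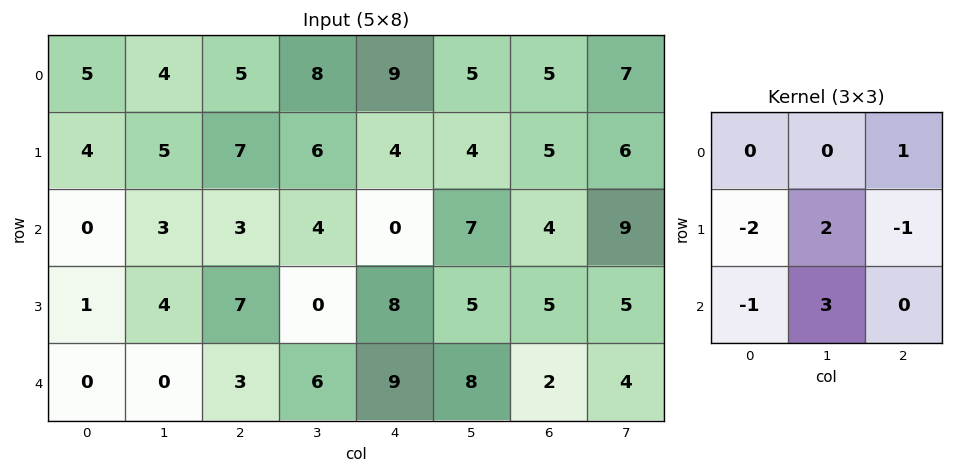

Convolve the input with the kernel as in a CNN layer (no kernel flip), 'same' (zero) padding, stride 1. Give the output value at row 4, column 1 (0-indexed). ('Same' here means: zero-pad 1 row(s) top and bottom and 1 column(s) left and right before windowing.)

4

The receptive field on the zero-padded input at this output position is [1 4 7 / 0 0 3 / 0 0 0]. Elementwise product with the kernel and sum: 7·1 + 0·-2 + 0·2 + 3·-1 + 0·-1 + 0·3.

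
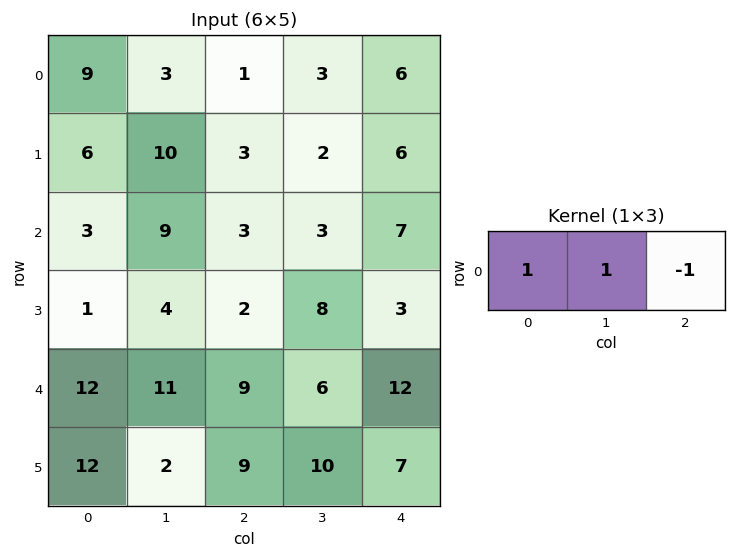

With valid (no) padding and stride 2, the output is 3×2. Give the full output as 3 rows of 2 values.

Output[0,0]: The receptive field on the input at this output position is [9 3 1]. Elementwise product with the kernel and sum: 9·1 + 3·1 + 1·-1.
Output[0,1]: The receptive field on the input at this output position is [1 3 6]. Elementwise product with the kernel and sum: 1·1 + 3·1 + 6·-1.

11 -2
9 -1
14 3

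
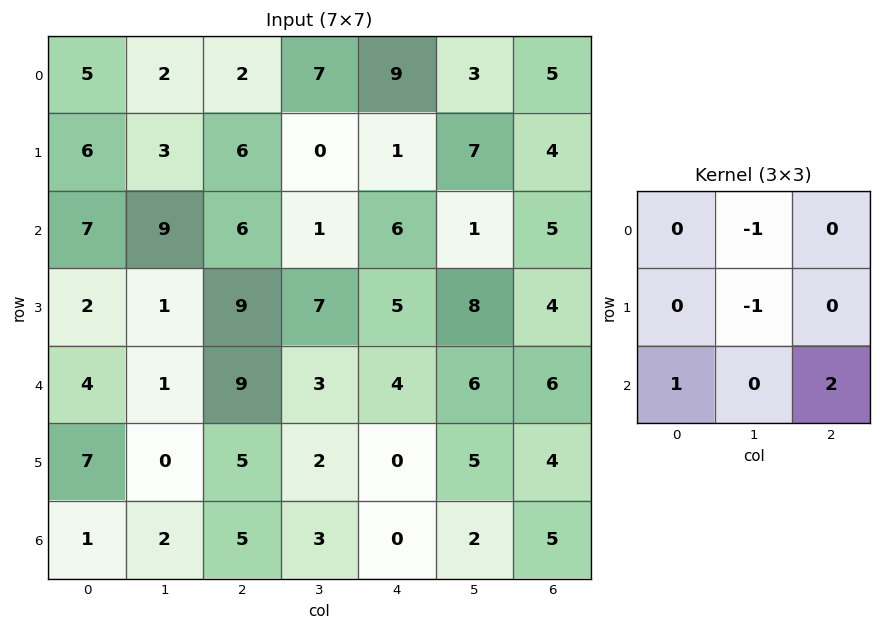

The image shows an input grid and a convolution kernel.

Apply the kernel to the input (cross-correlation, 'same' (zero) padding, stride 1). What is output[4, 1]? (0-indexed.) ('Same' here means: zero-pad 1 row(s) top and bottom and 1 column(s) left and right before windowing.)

The receptive field on the zero-padded input at this output position is [2 1 9 / 4 1 9 / 7 0 5]. Elementwise product with the kernel and sum: 1·-1 + 1·-1 + 7·1 + 5·2.

15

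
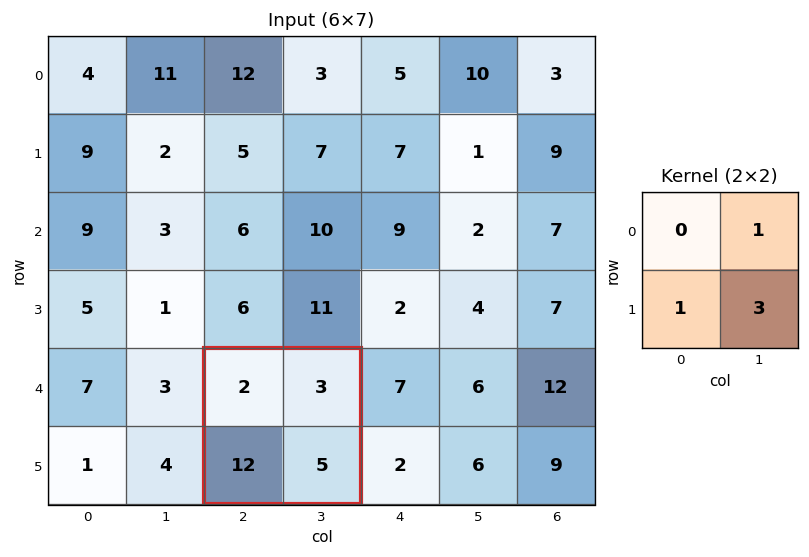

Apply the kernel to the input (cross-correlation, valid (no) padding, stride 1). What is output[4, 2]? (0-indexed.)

The receptive field on the input at this output position is [2 3 / 12 5]. Elementwise product with the kernel and sum: 3·1 + 12·1 + 5·3.

30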